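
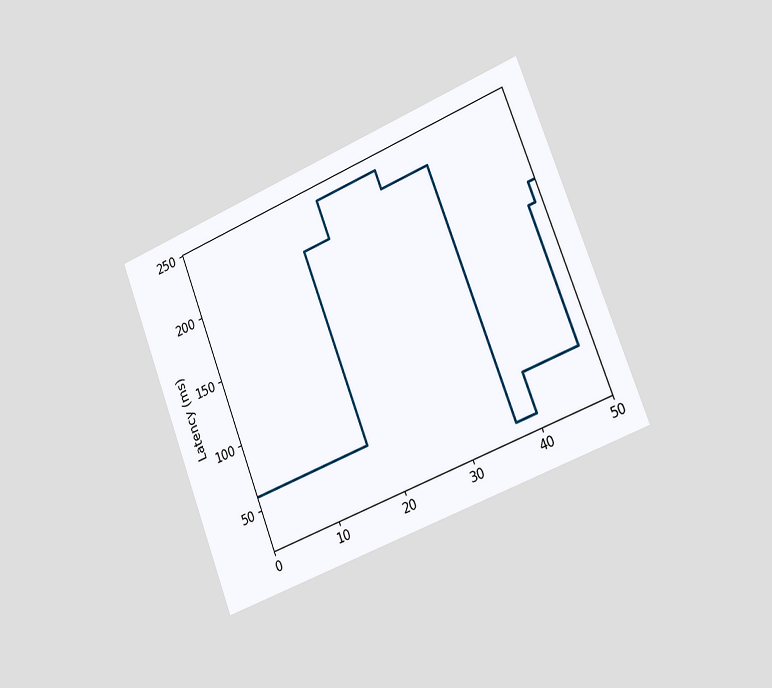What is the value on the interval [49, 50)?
The chart is tilted about 21° counter-clockwise and viewed slightly from the right. On [49, 50) the step sits at 180ms.

180ms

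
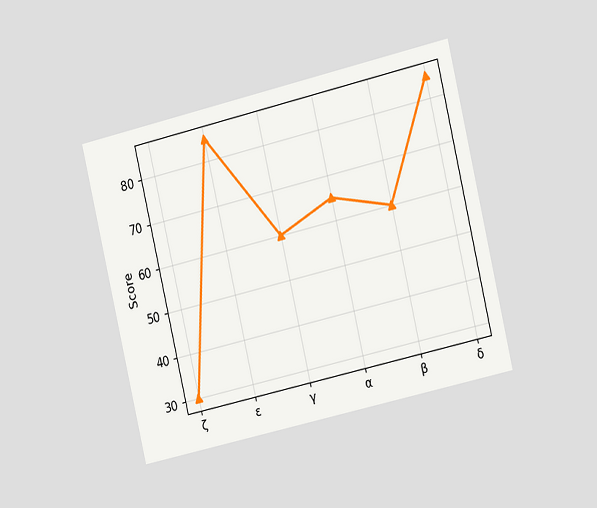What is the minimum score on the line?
The chart is tilted about 13° counter-clockwise and viewed slightly from the right. The lowest point is at ζ, and reading across to the y-axis gives 30.

30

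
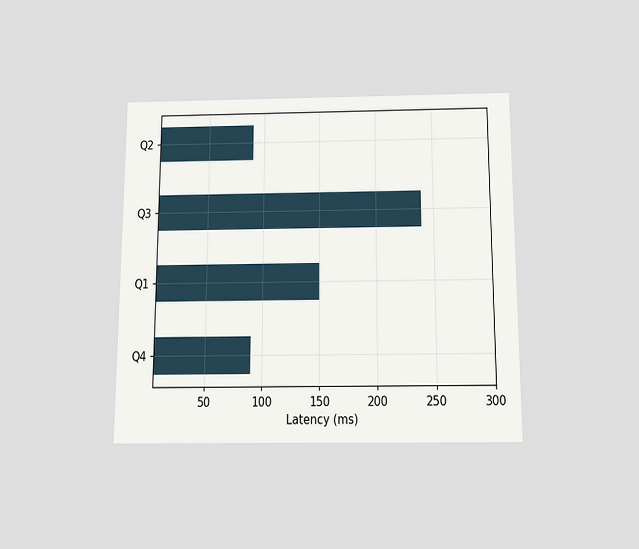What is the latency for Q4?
The chart is viewed slightly from below. Reading along the chart's x-axis, the Q4 bar reaches 90ms.

90ms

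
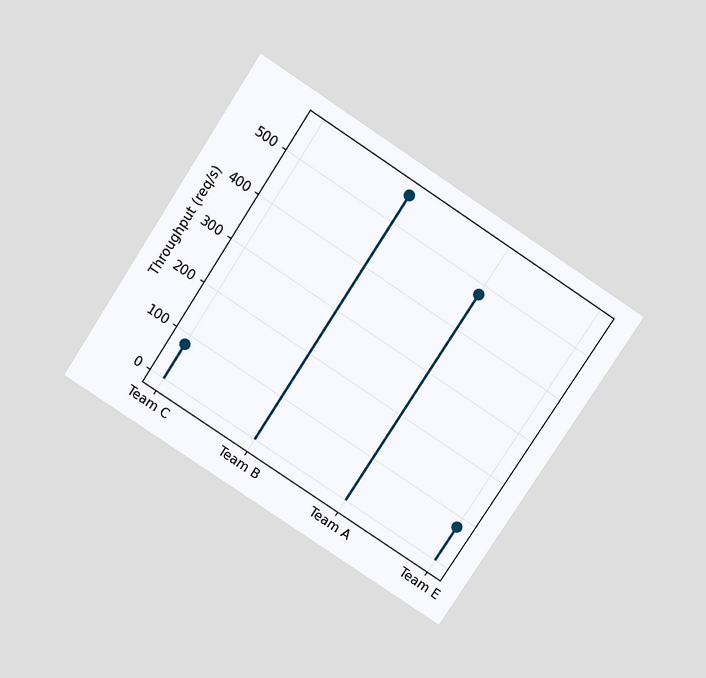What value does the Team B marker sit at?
The chart is tilted about 33° clockwise and viewed slightly from above. The Team B marker sits at 560req/s.

560req/s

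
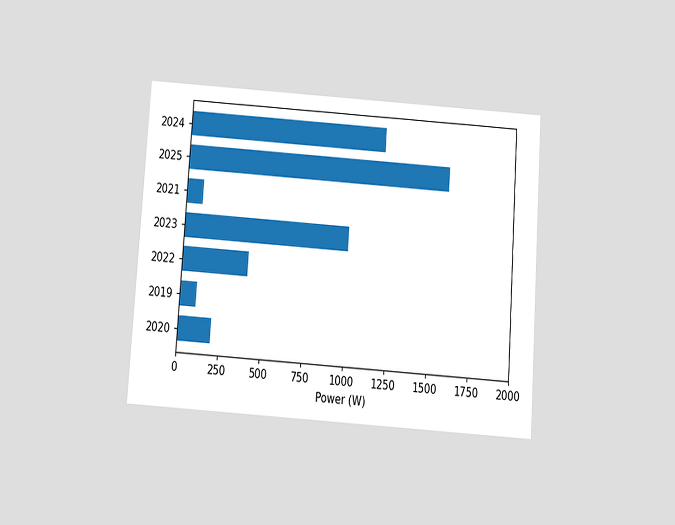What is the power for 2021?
The chart is tilted about 4° clockwise and viewed slightly from below. Reading along the chart's x-axis, the 2021 bar reaches 100W.

100W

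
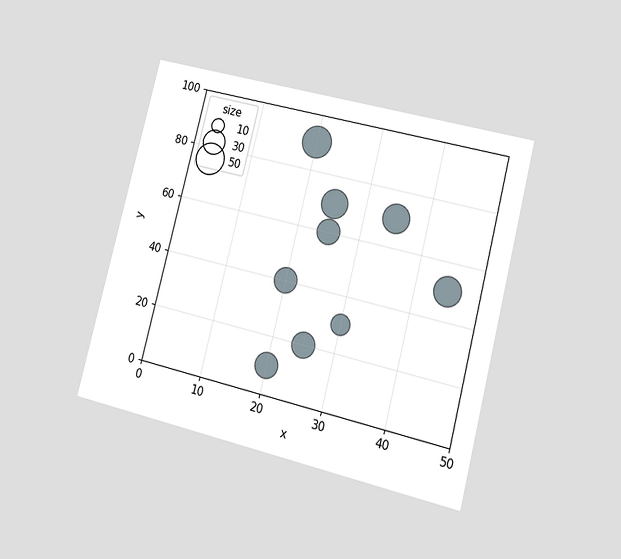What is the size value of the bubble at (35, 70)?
40

The chart is tilted about 14° clockwise and viewed at a slight angle. Matching the bubble at (35, 70) against the size legend gives 40.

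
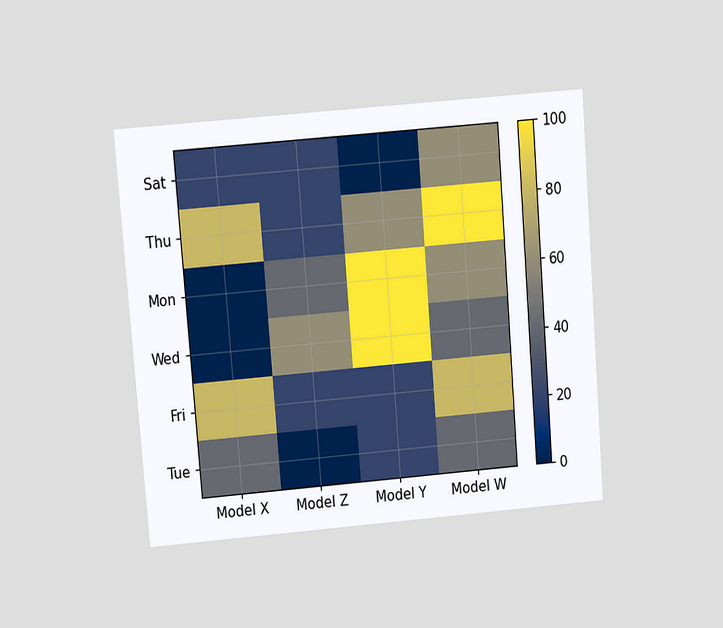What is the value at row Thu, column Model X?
80

The chart is tilted about 5° counter-clockwise and viewed at a slight angle. Matching cell (Thu, Model X) against the colorbar gives 80.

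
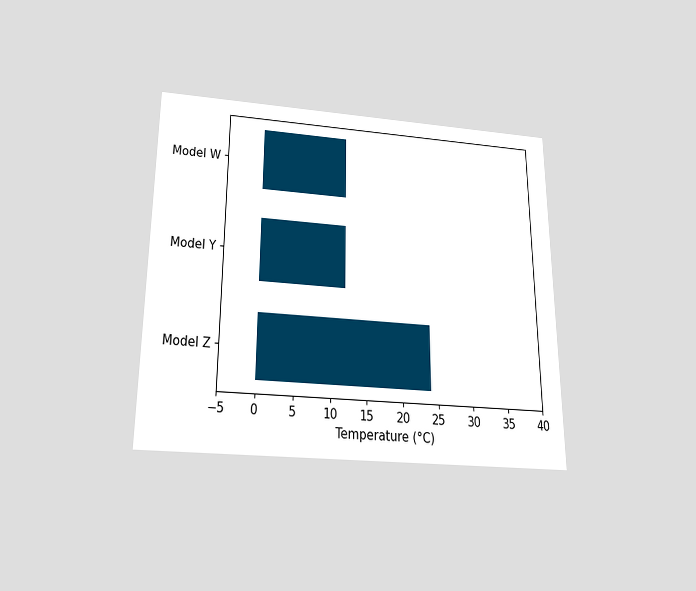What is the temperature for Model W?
The chart is viewed slightly from below. Reading along the chart's x-axis, the Model W bar reaches 12°C.

12°C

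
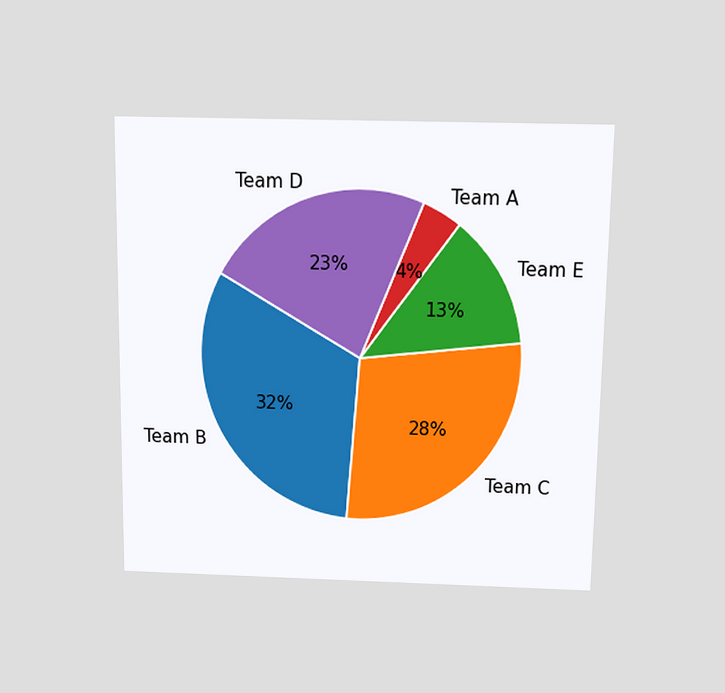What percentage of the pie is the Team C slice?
28%

The chart is viewed slightly from above. The Team C slice takes up 28% of the pie.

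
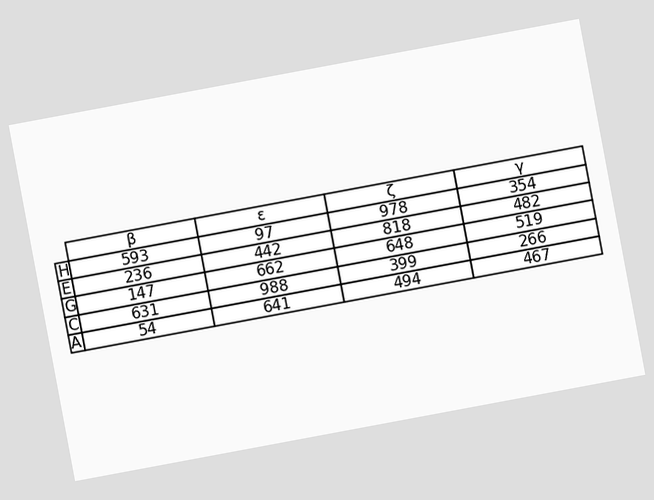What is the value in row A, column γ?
467

The chart is tilted about 11° counter-clockwise. The (A, γ) cell reads 467.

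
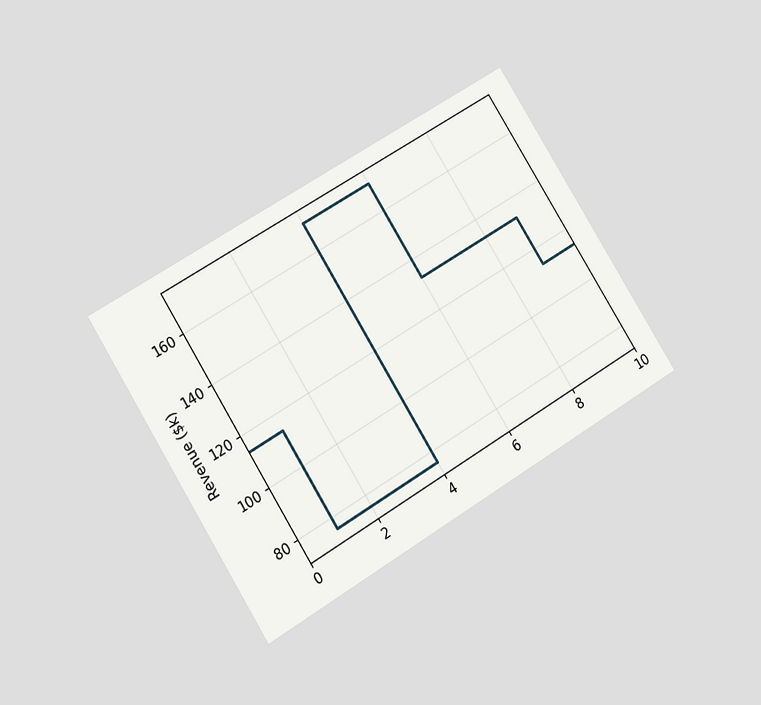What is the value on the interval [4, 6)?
The chart is tilted about 32° counter-clockwise and viewed at a slight angle. On [4, 6) the step sits at $171k.

$171k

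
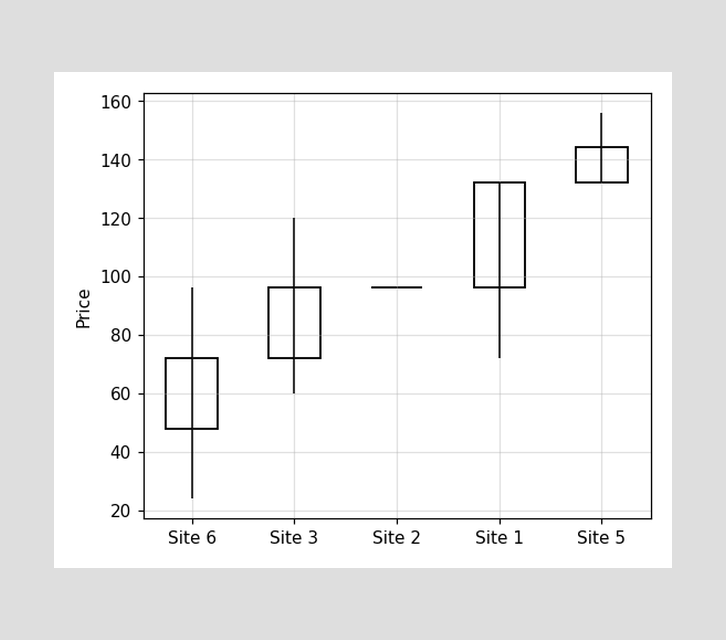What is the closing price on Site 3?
96

The Site 3 candle closes at 96.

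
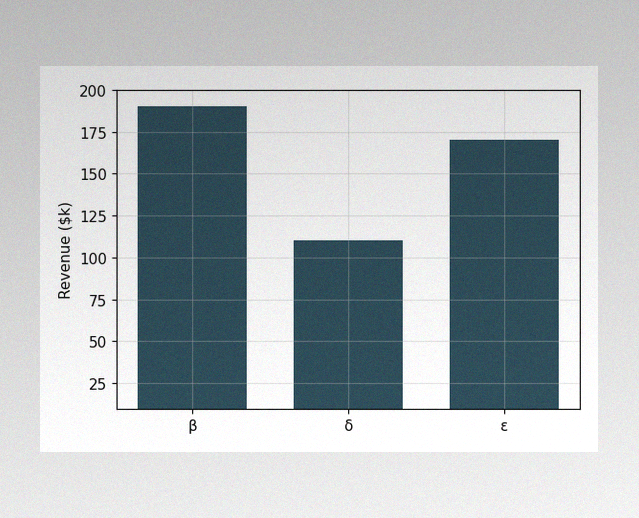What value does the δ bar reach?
$110k

The image has some photo noise and uneven lighting. Reading along the chart's y-axis, the δ bar reaches $110k.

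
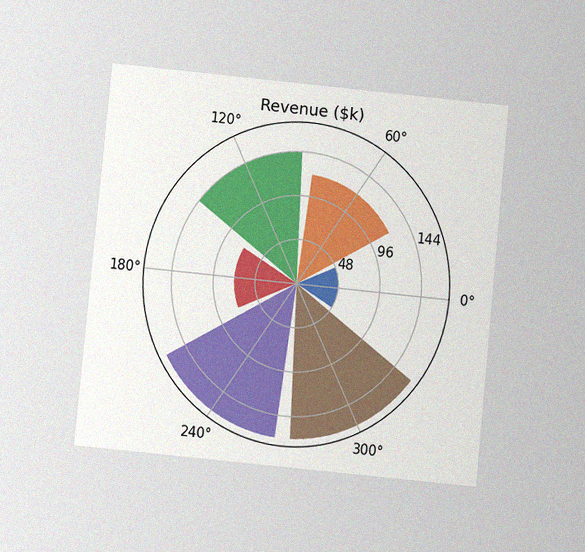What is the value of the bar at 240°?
$168k

The chart is tilted about 6° clockwise and viewed at a slight angle, with some photo noise. The bar at 240° reaches $168k on the radial axis.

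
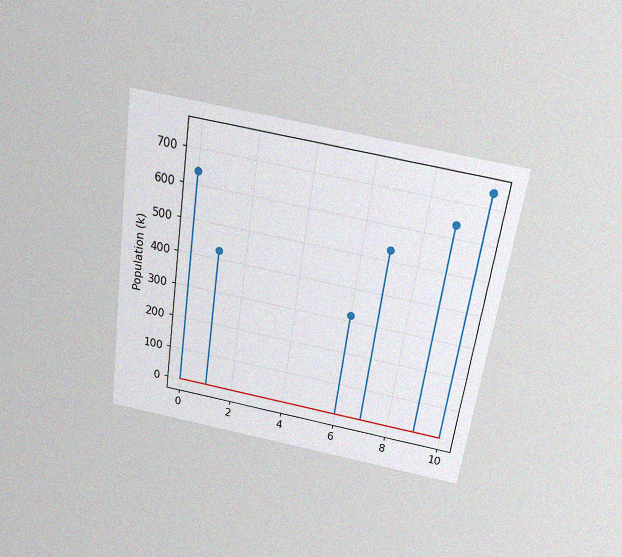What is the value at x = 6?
The chart is tilted about 8° clockwise and viewed slightly from above, with some photo noise. The stem at x=6 reaches 318k.

318k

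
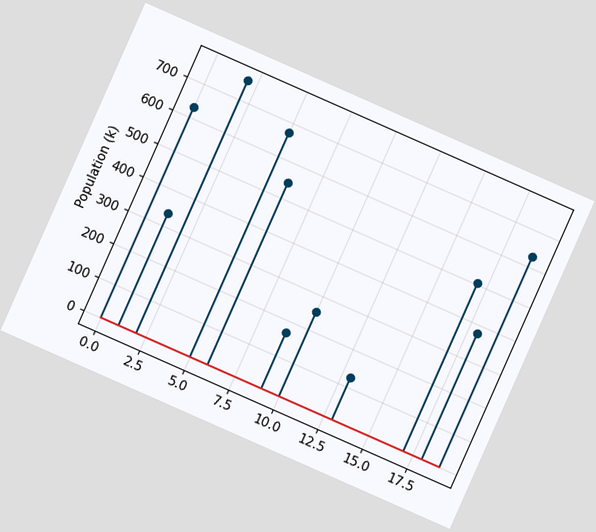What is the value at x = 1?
The chart is tilted about 24° clockwise. The stem at x=1 reaches 336k.

336k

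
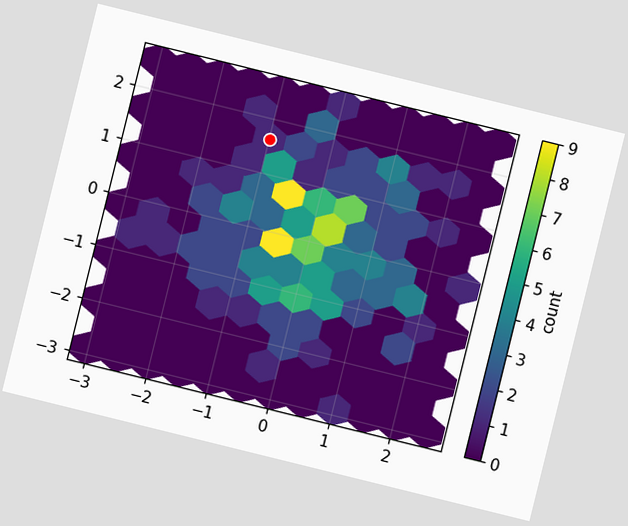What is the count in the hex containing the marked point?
The chart is tilted about 14° clockwise. The marked hex reads 1 on the colorbar.

1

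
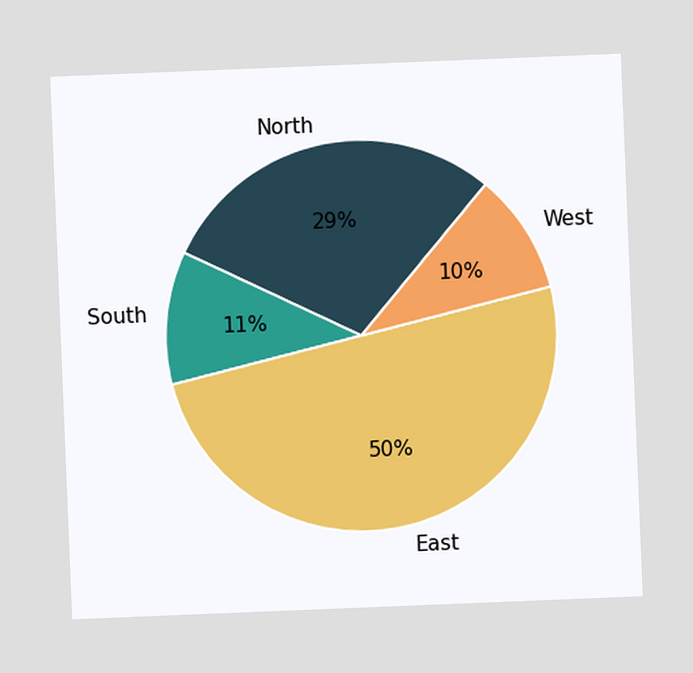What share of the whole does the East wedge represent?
The chart is tilted about 2° counter-clockwise. The East slice takes up 50% of the pie.

50%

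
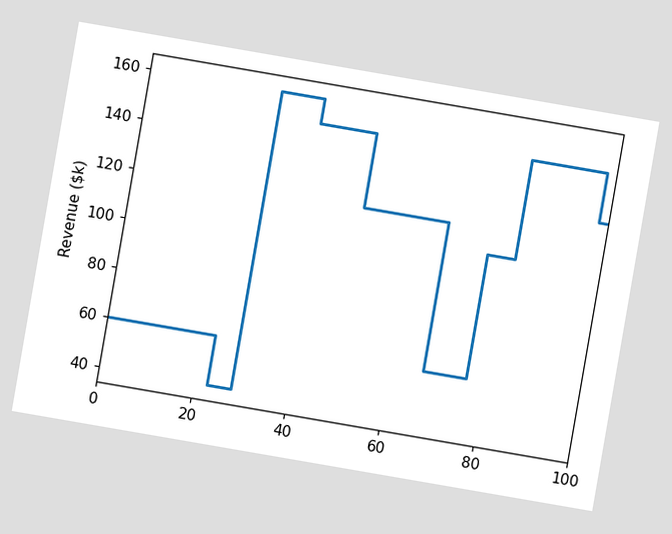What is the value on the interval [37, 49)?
The chart is tilted about 10° clockwise. On [37, 49) the step sits at $150k.

$150k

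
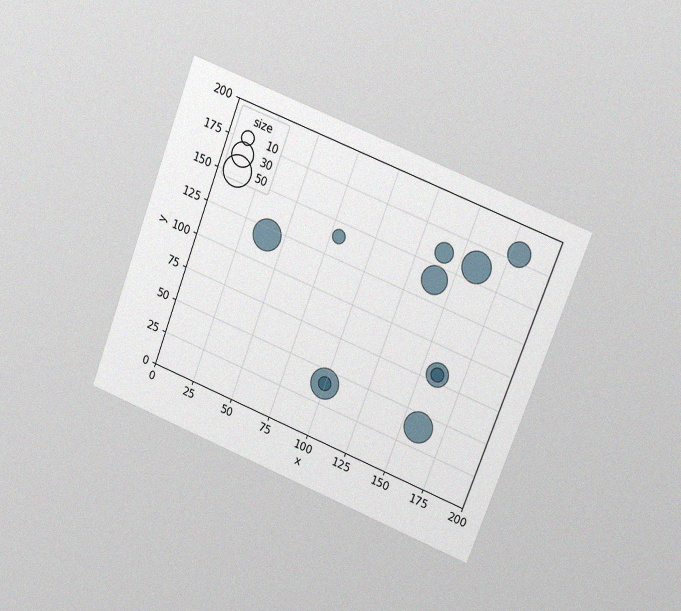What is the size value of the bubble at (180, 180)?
30

The chart is tilted about 21° clockwise and viewed at a slight angle, with some photo noise. Matching the bubble at (180, 180) against the size legend gives 30.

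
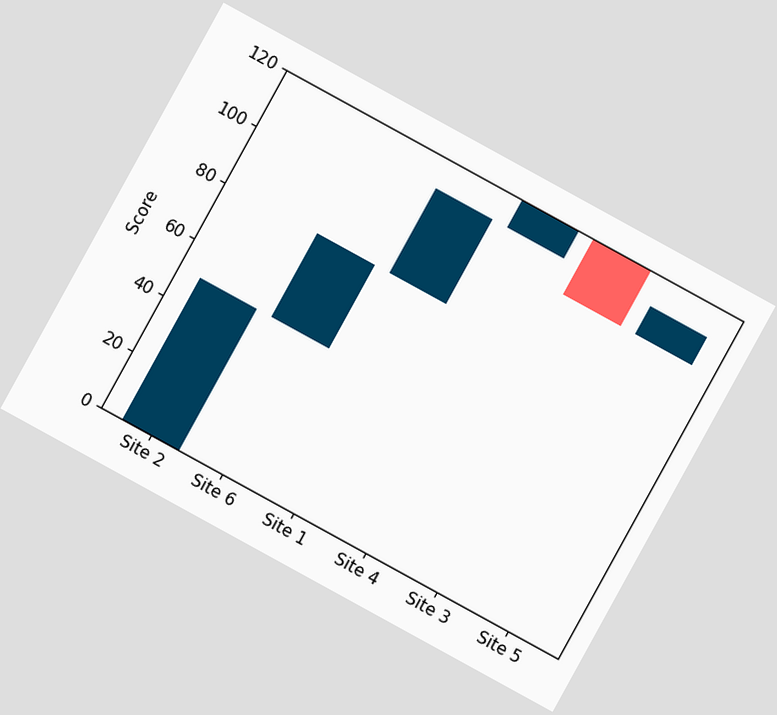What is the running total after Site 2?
The chart is tilted about 29° clockwise. After Site 2 the running total reaches 50.

50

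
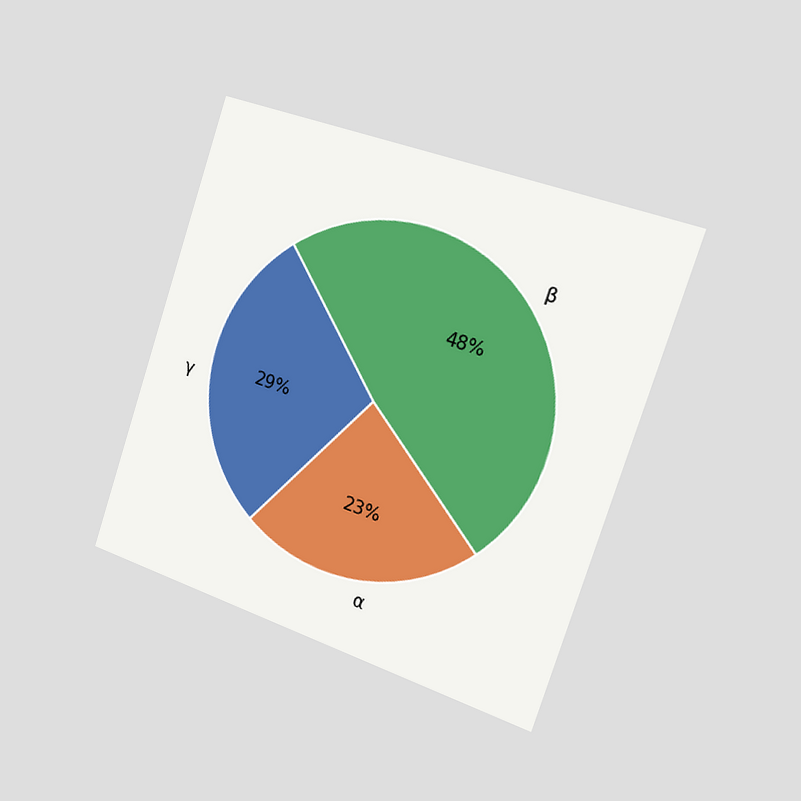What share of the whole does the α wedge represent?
23%

The chart is tilted about 18° clockwise and viewed slightly from the right. The α slice takes up 23% of the pie.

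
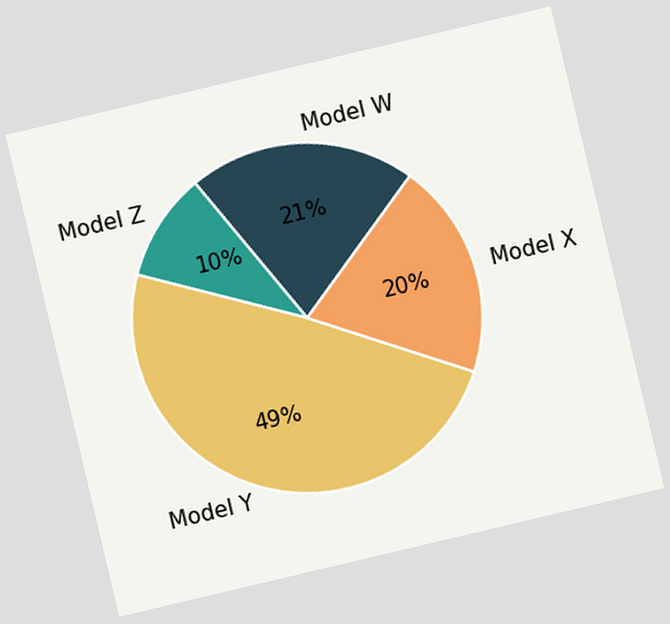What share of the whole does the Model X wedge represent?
The chart is tilted about 13° counter-clockwise. The Model X slice takes up 20% of the pie.

20%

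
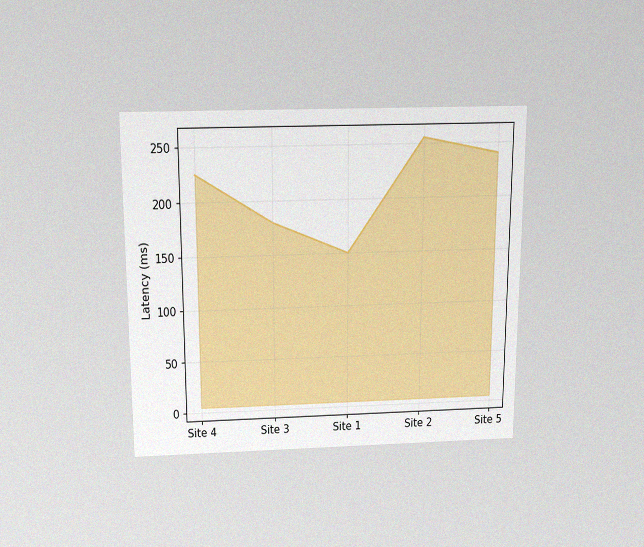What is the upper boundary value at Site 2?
The chart is viewed slightly from above, with some photo noise. At Site 2 the upper boundary is at 255ms.

255ms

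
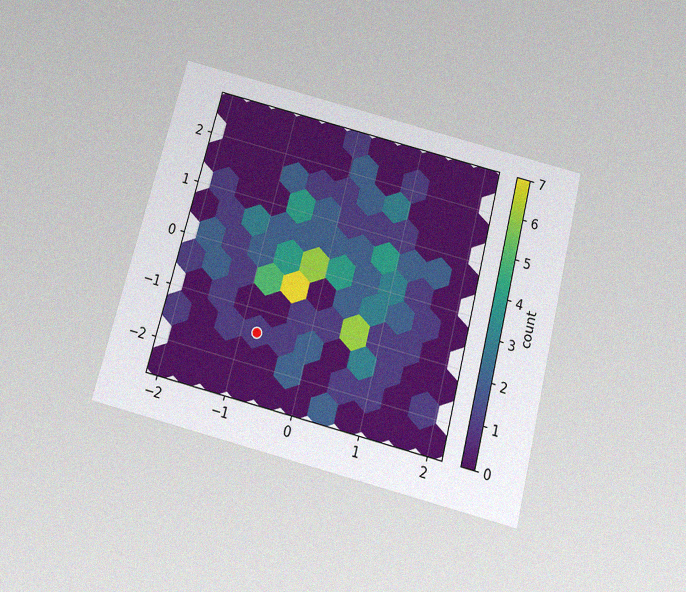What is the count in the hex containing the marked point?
1

The chart is tilted about 14° clockwise and viewed slightly from below, with some photo noise. The marked hex reads 1 on the colorbar.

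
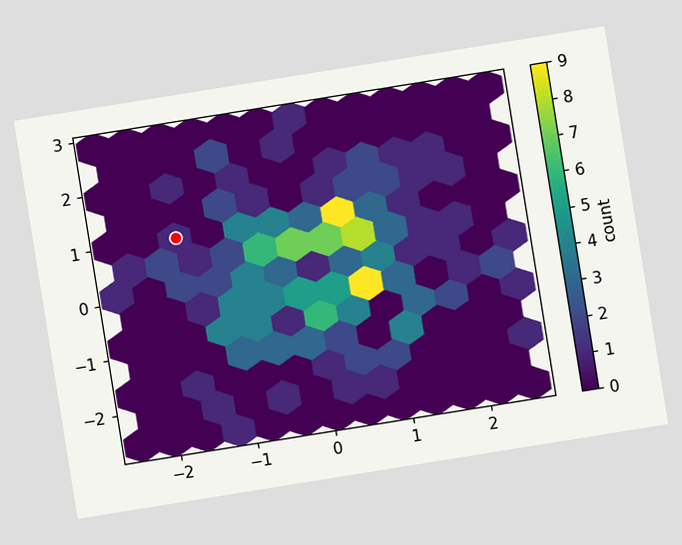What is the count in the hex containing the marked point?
The chart is tilted about 9° counter-clockwise. The marked hex reads 1 on the colorbar.

1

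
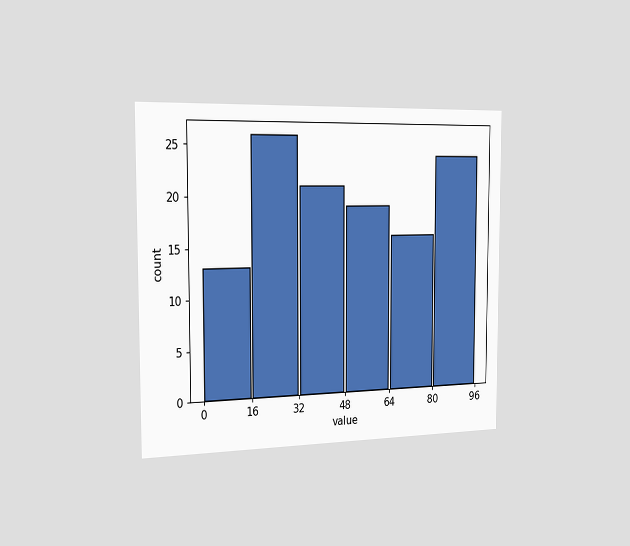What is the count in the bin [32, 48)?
The chart is viewed slightly from the left. The [32, 48) bin has height 21.

21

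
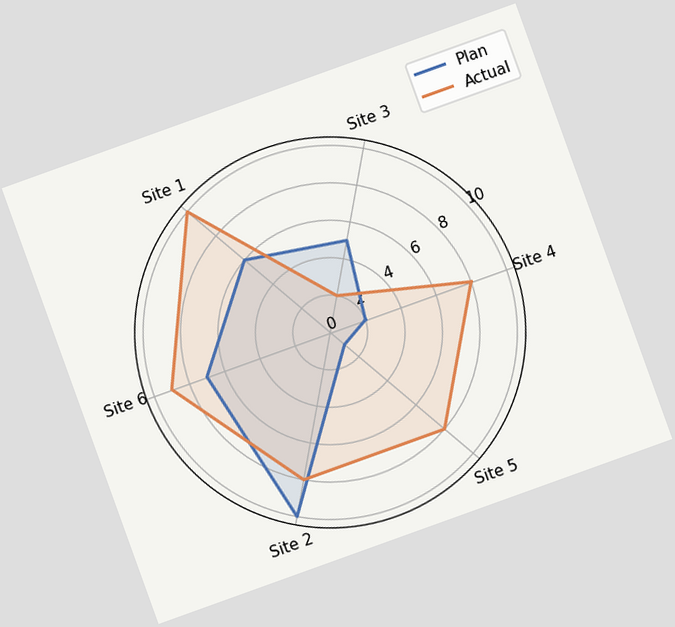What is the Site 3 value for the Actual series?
2

The chart is tilted about 20° counter-clockwise. On the Site 3 axis, Actual reaches 2.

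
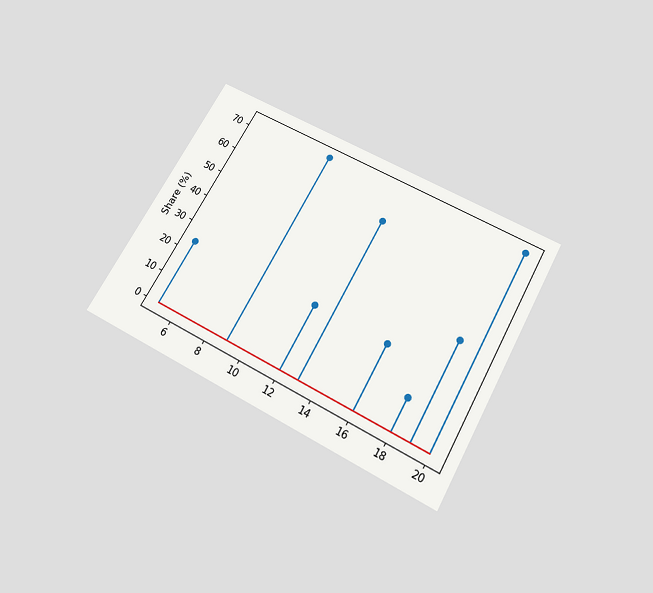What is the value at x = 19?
The chart is tilted about 29° clockwise and viewed slightly from below. The stem at x=19 reaches 36%.

36%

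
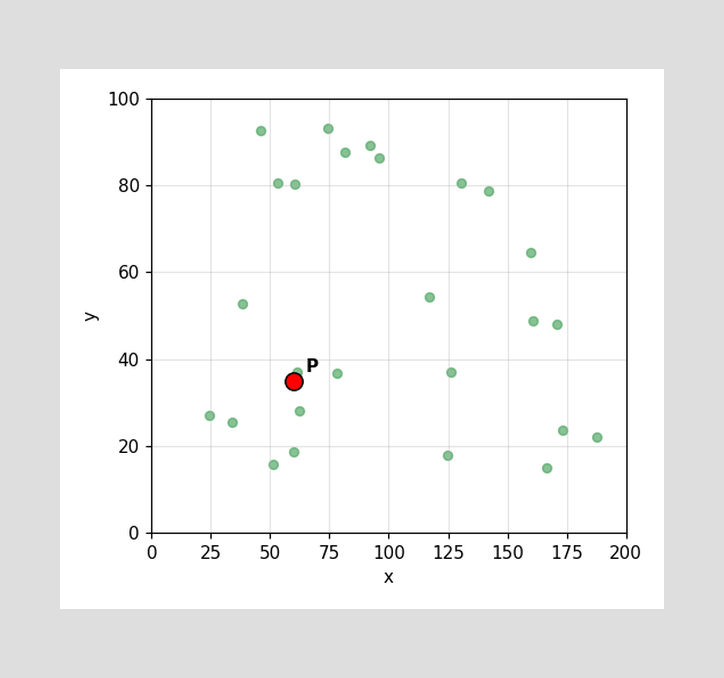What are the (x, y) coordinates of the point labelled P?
Following the gridlines from P to each axis, P sits at (60, 35).

(60, 35)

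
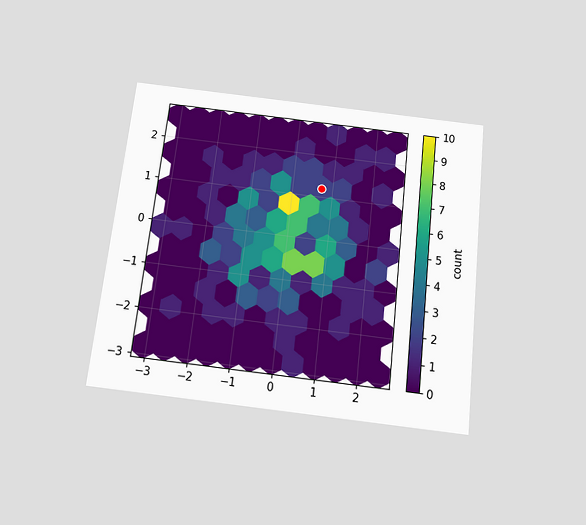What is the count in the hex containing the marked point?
The chart is tilted about 6° clockwise and viewed slightly from below. The marked hex reads 2 on the colorbar.

2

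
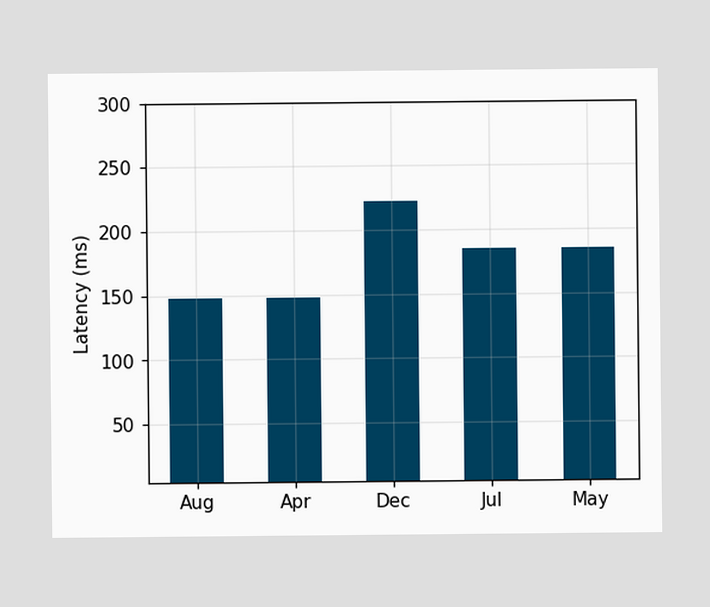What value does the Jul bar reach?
185ms

Reading along the chart's y-axis, the Jul bar reaches 185ms.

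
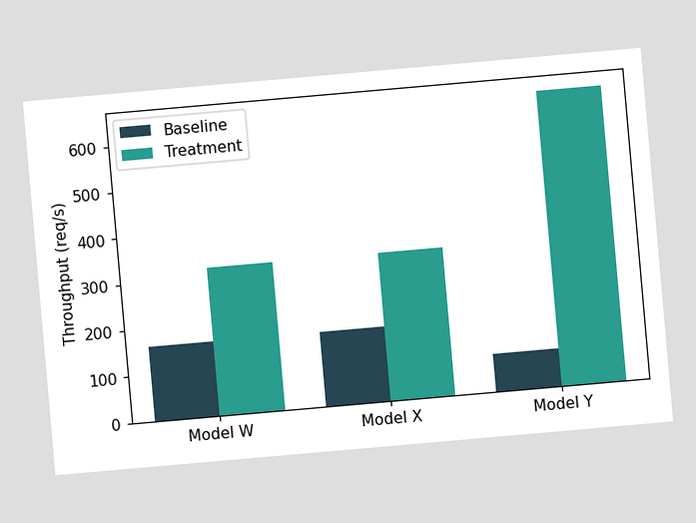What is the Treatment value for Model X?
The chart is tilted about 5° counter-clockwise. The Treatment bar at Model X reaches 320req/s on the y-axis.

320req/s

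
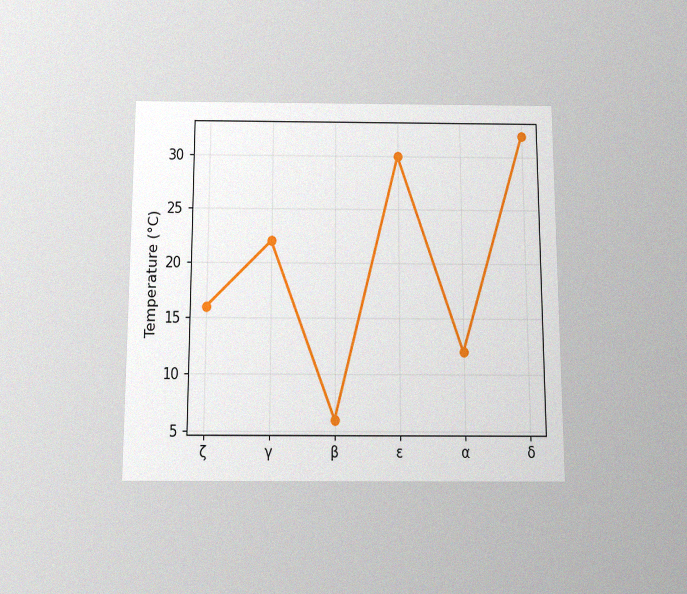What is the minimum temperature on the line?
6°C

The chart is viewed slightly from below, with some photo noise. The lowest point is at β, and reading across to the y-axis gives 6°C.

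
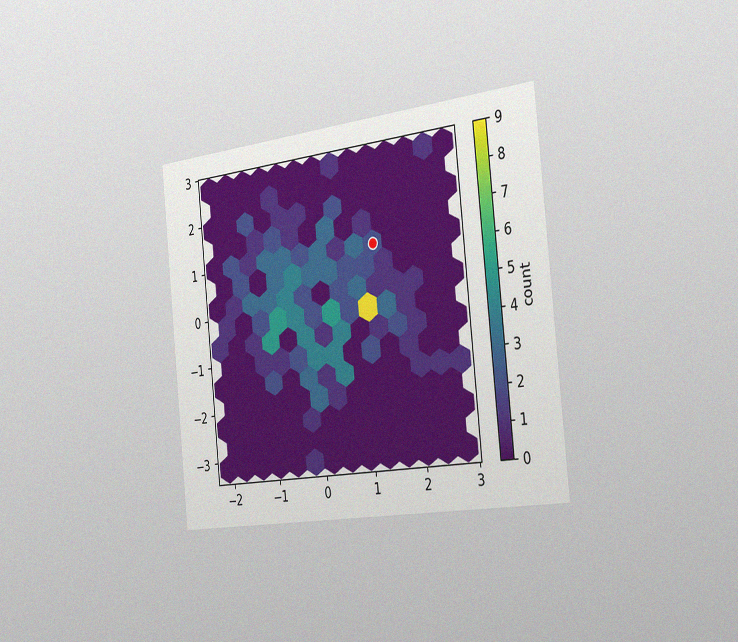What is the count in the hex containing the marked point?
2

The chart is tilted about 6° counter-clockwise and viewed slightly from the right, with some photo noise. The marked hex reads 2 on the colorbar.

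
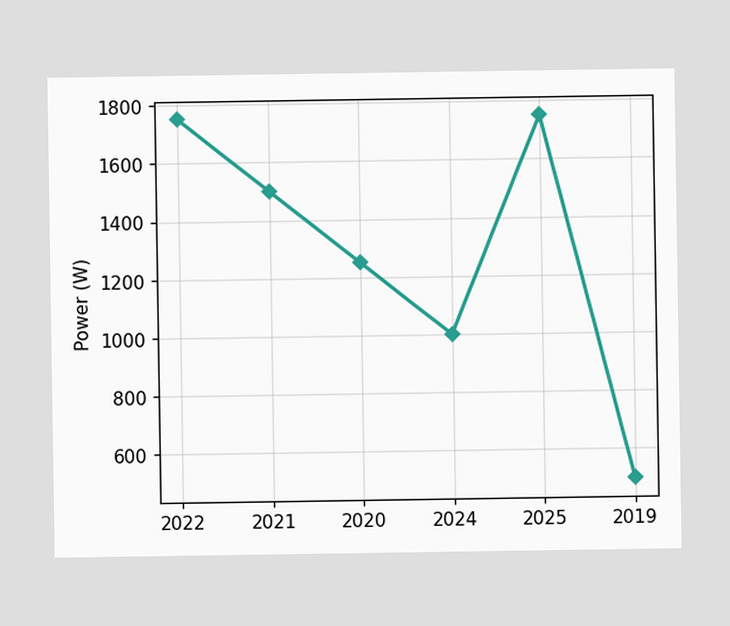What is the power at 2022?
At 2022, the line is at 1750W.

1750W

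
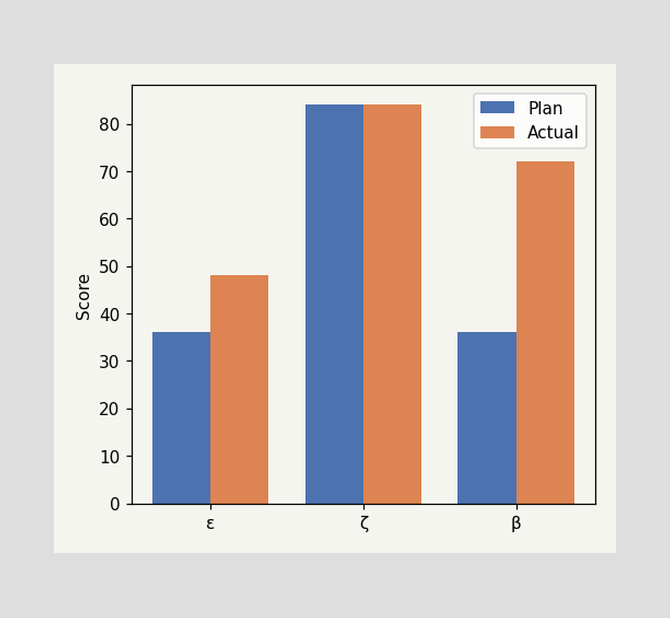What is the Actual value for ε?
48

The Actual bar at ε reaches 48 on the y-axis.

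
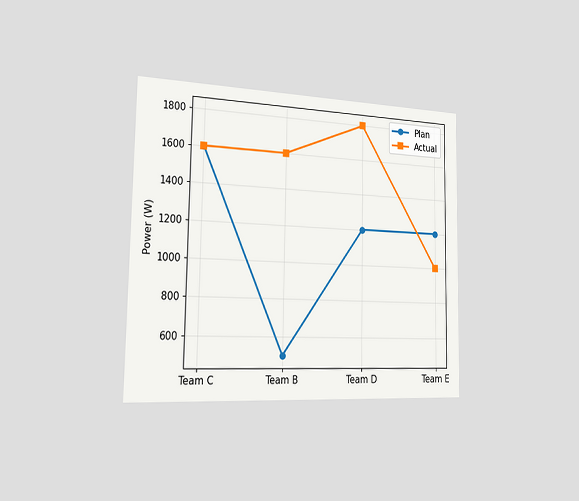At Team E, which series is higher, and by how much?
The chart is viewed slightly from the left. At Team E, Plan sits above the other line by 200W.

Plan, by 200W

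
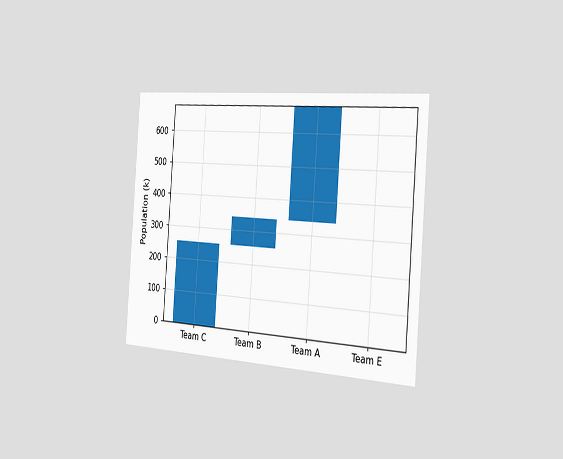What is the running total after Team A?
The chart is tilted about 4° clockwise and viewed slightly from the right. After Team A the running total reaches 680k.

680k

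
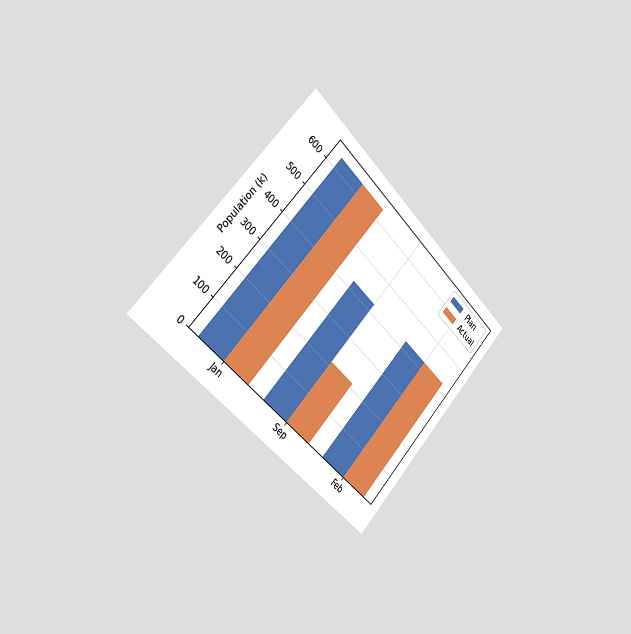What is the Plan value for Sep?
424k

The chart is tilted about 45° clockwise and viewed slightly from the left. The Plan bar at Sep reaches 424k on the y-axis.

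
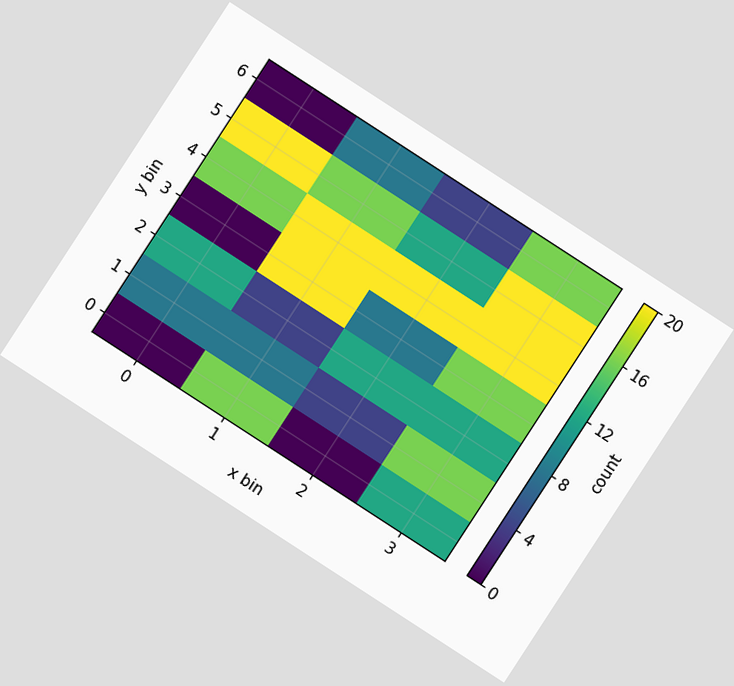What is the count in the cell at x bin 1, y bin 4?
20

The chart is tilted about 33° clockwise. Matching the cell (1, 4) against the colorbar gives 20.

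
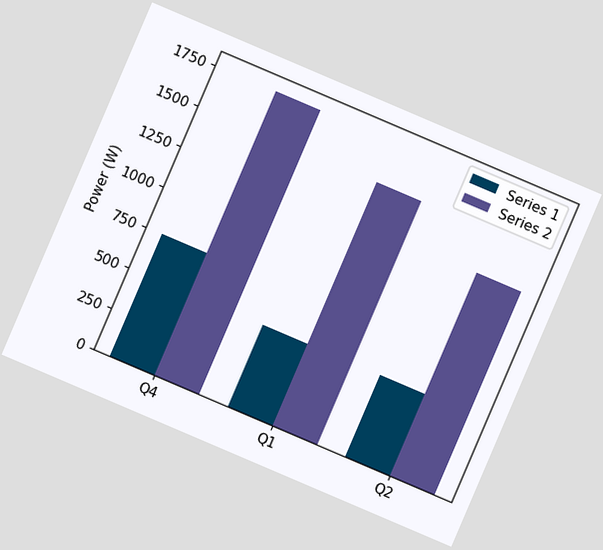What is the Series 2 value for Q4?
The chart is tilted about 23° clockwise. The Series 2 bar at Q4 reaches 1750W on the y-axis.

1750W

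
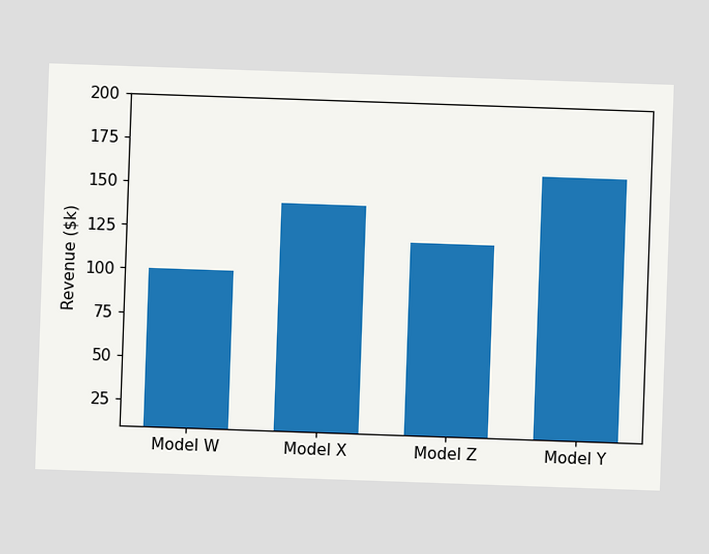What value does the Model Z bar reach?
Reading along the chart's y-axis, the Model Z bar reaches $120k.

$120k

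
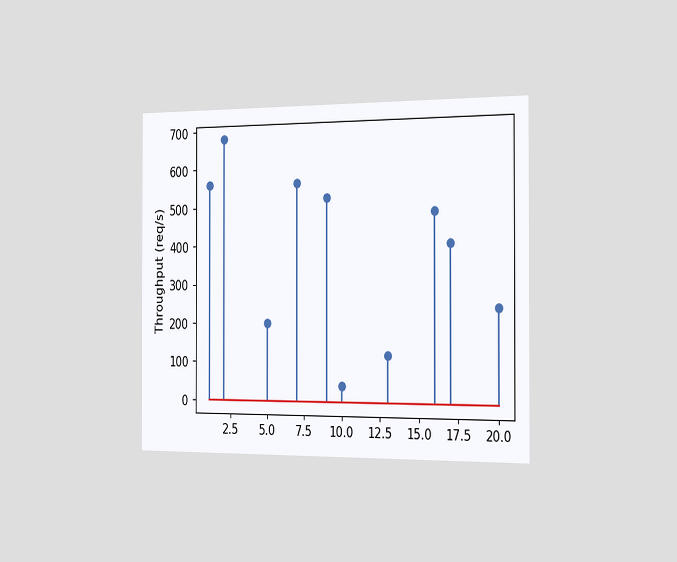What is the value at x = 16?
480req/s

The chart is viewed slightly from the right. The stem at x=16 reaches 480req/s.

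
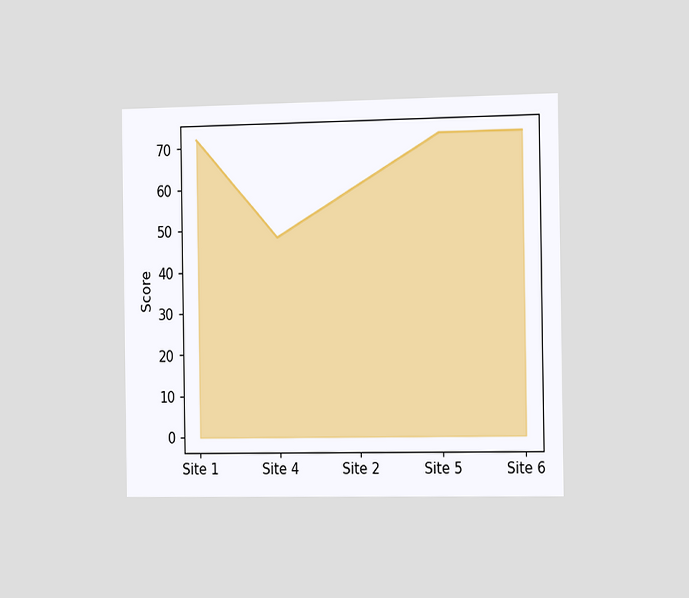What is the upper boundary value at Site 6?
72

The chart is viewed slightly from the right. At Site 6 the upper boundary is at 72.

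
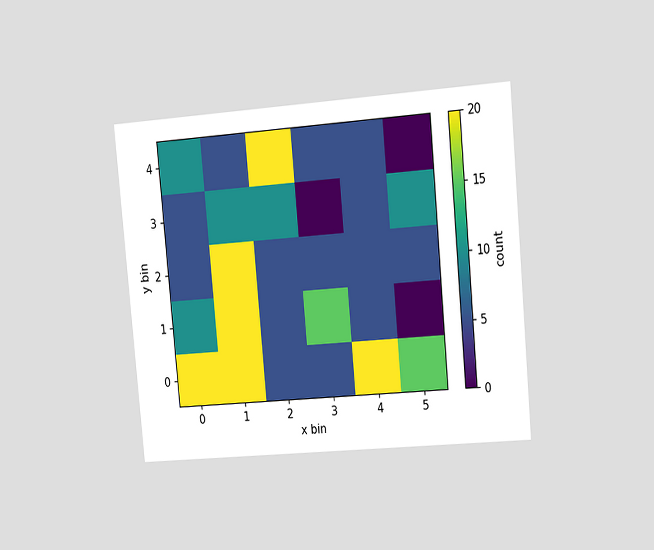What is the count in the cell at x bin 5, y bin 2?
5

The chart is tilted about 5° counter-clockwise and viewed slightly from the right. Matching the cell (5, 2) against the colorbar gives 5.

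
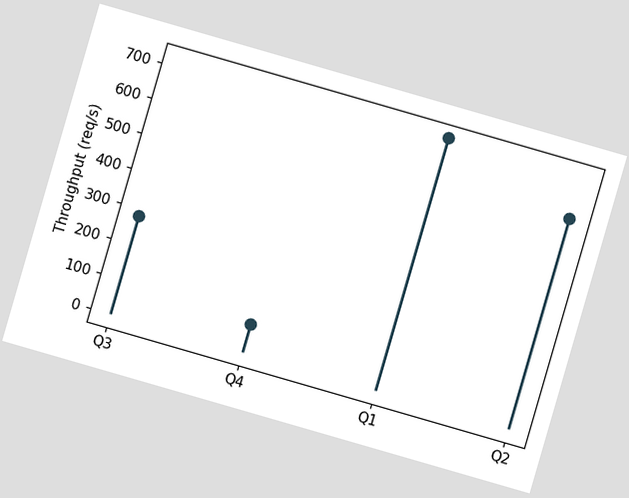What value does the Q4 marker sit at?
The chart is tilted about 16° clockwise. The Q4 marker sits at 80req/s.

80req/s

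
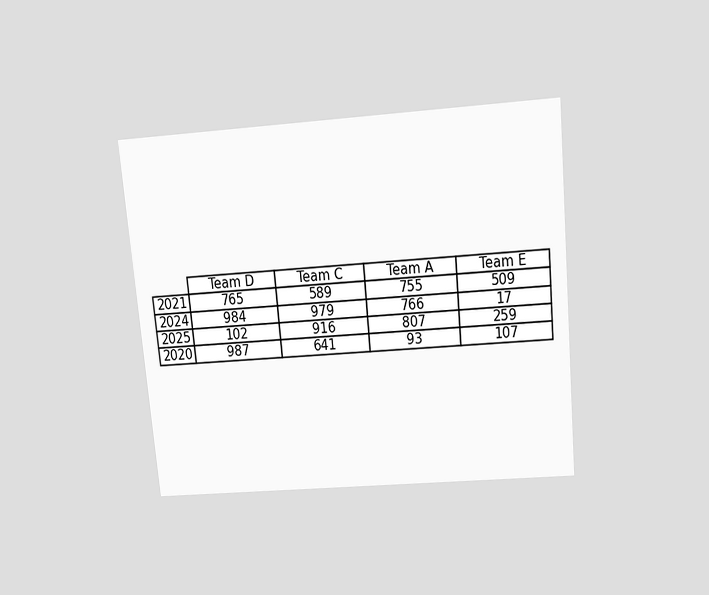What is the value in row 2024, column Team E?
The chart is tilted about 5° counter-clockwise and viewed slightly from above. The (2024, Team E) cell reads 17.

17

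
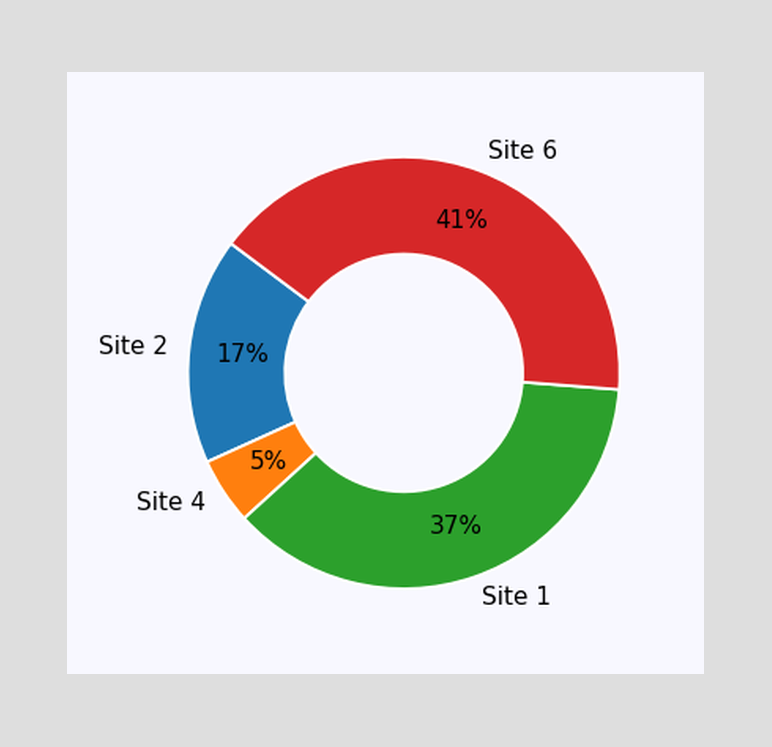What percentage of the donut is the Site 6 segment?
41%

The Site 6 segment takes up 41% of the ring.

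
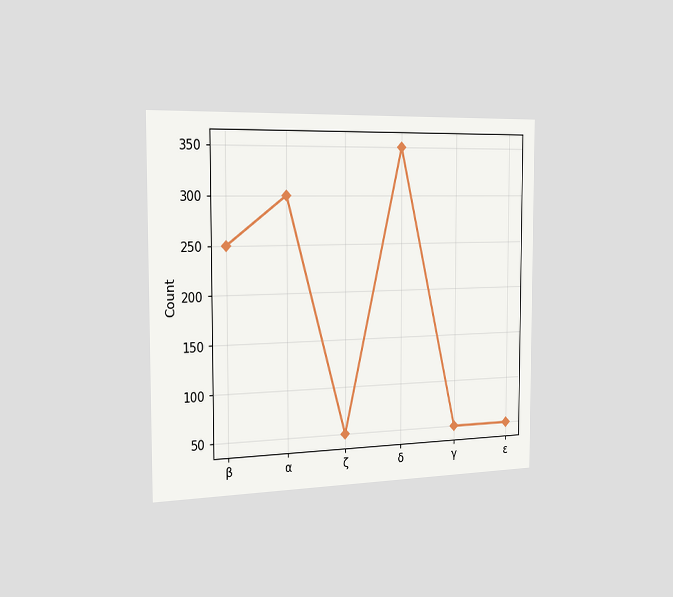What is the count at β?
250

The chart is viewed slightly from the left. At β, the line is at 250.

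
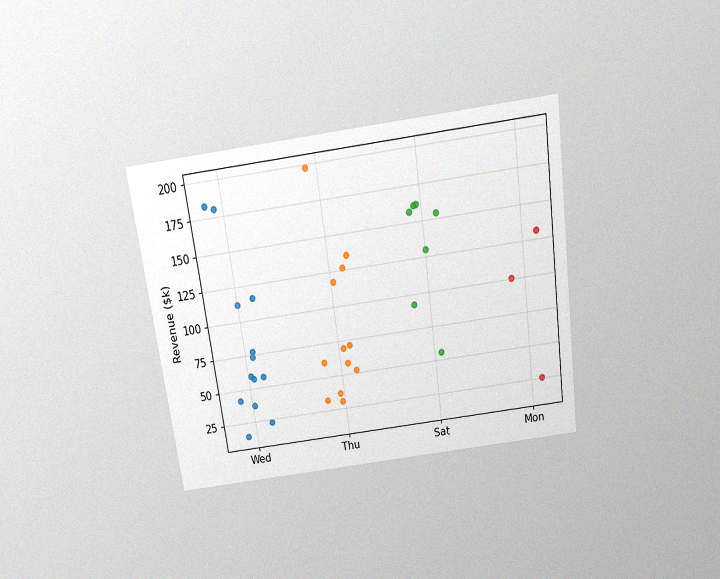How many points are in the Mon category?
The chart is tilted about 8° counter-clockwise and viewed slightly from above, with some photo noise. Counting the markers in the Mon column gives 3.

3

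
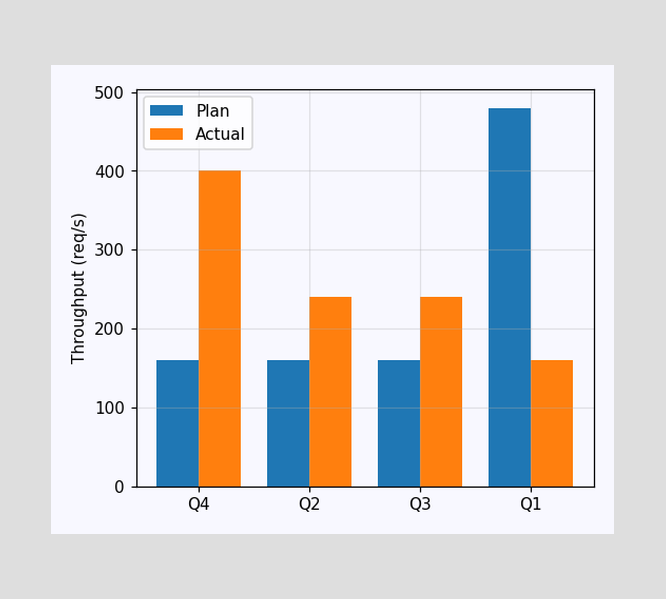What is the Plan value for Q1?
The Plan bar at Q1 reaches 480req/s on the y-axis.

480req/s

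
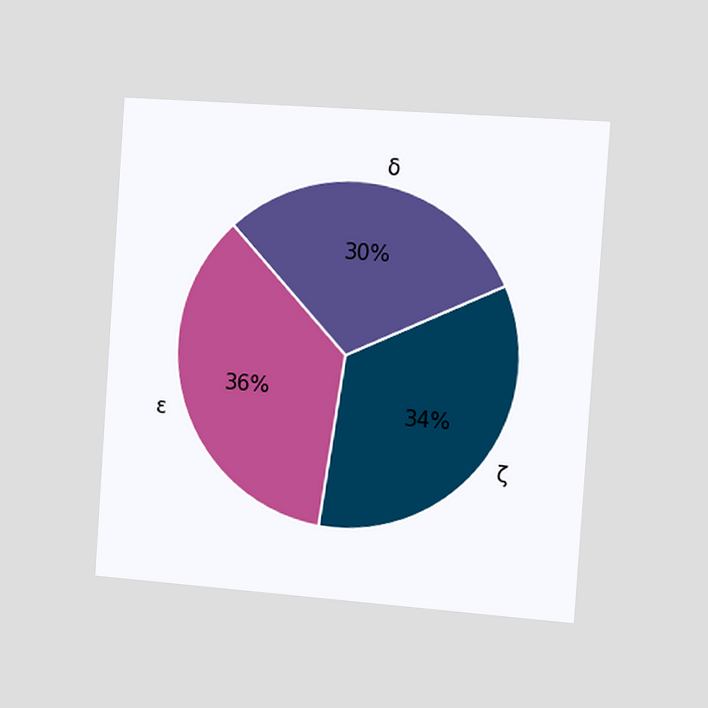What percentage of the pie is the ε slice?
36%

The chart is tilted about 4° clockwise and viewed slightly from the right. The ε slice takes up 36% of the pie.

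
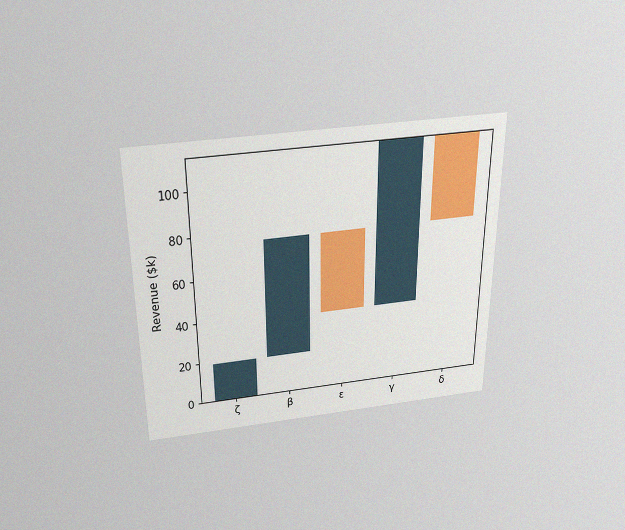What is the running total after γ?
$114k

The chart is viewed slightly from above, with some photo noise. After γ the running total reaches $114k.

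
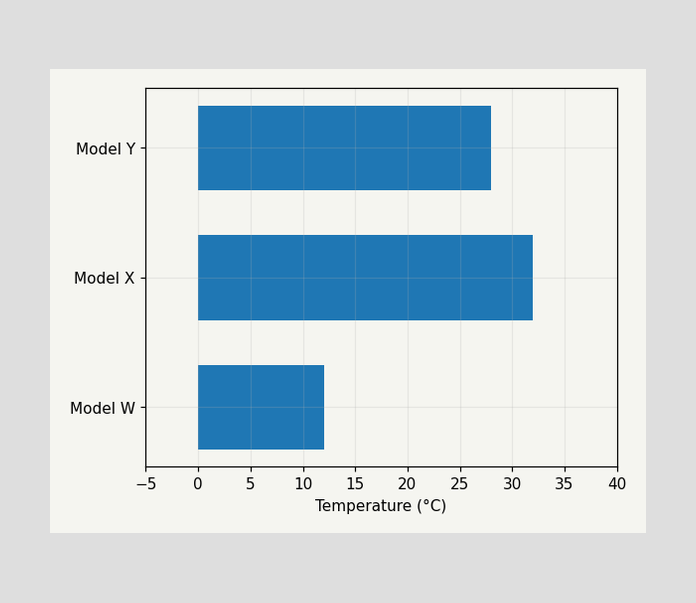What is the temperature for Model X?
32°C

Reading along the chart's x-axis, the Model X bar reaches 32°C.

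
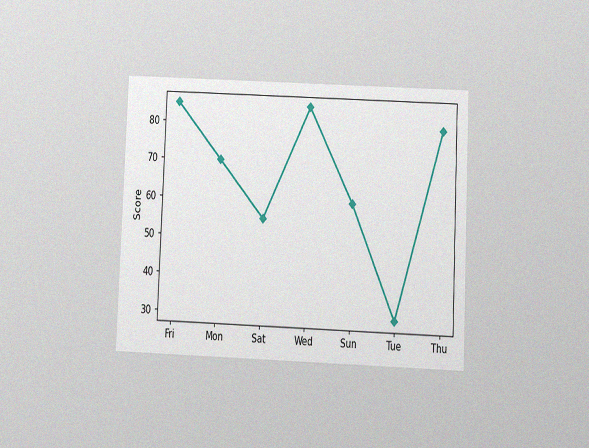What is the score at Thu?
80

The chart is tilted about 2° clockwise and viewed slightly from below, with some photo noise. At Thu, the line is at 80.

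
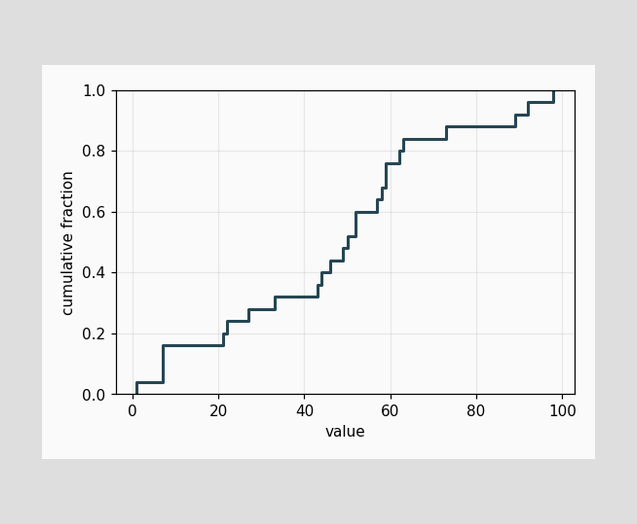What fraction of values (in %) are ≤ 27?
At x=27 the ECDF step is at 28%.

28%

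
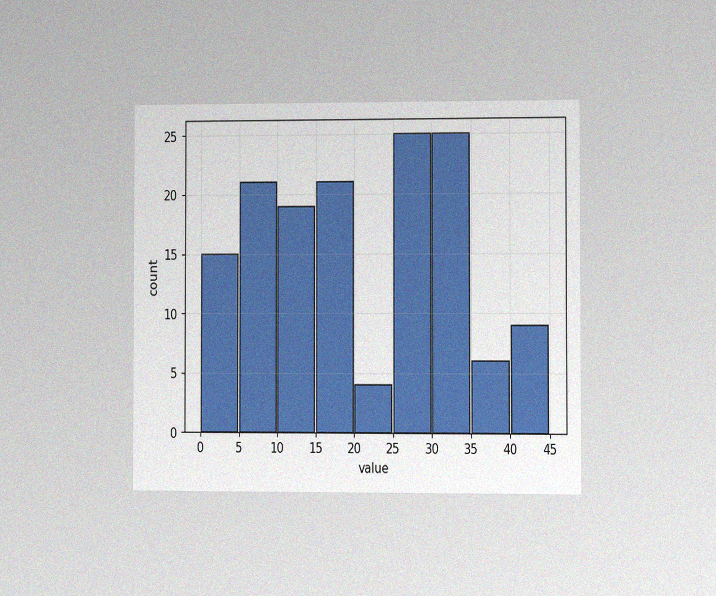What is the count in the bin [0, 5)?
15

The chart is viewed at a slight angle, with some photo noise. The [0, 5) bin has height 15.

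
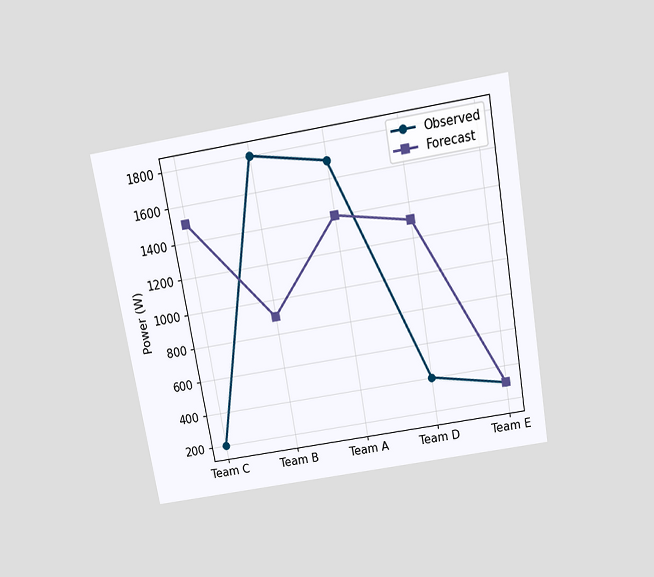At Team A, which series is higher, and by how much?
Observed, by 300W

The chart is tilted about 10° counter-clockwise and viewed slightly from above. At Team A, Observed sits above the other line by 300W.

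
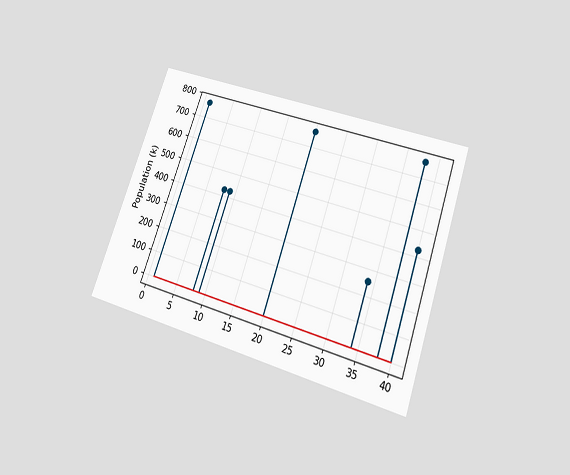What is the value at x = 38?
The chart is tilted about 19° clockwise and viewed slightly from below. The stem at x=38 reaches 765k.

765k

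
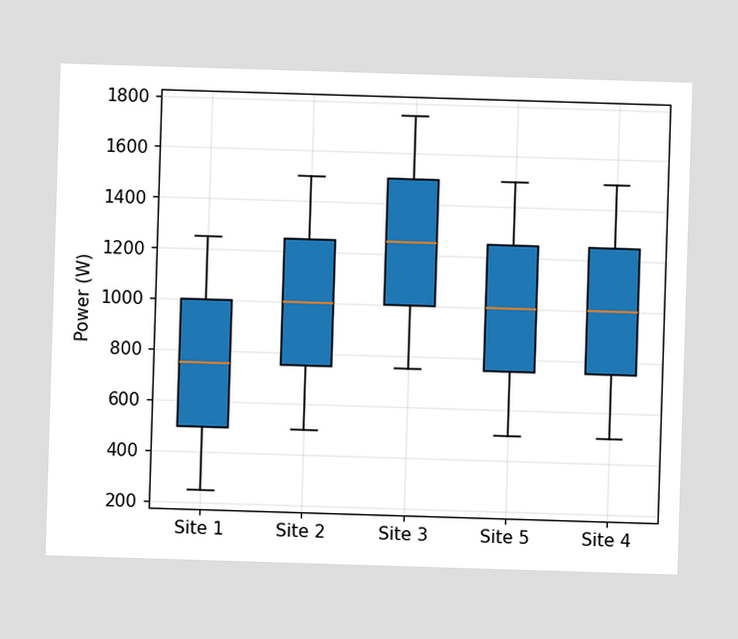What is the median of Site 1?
The median line in the Site 1 box sits at 750W.

750W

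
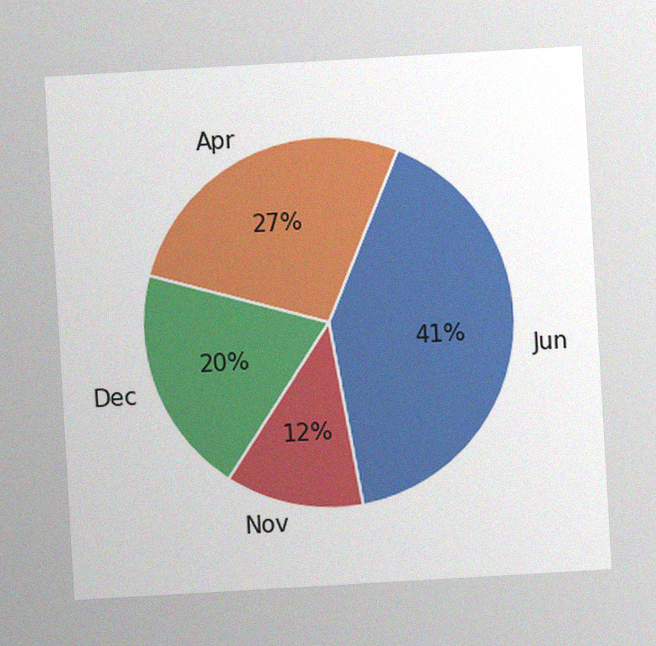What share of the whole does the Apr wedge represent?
The chart is tilted about 3° counter-clockwise, with some photo noise. The Apr slice takes up 27% of the pie.

27%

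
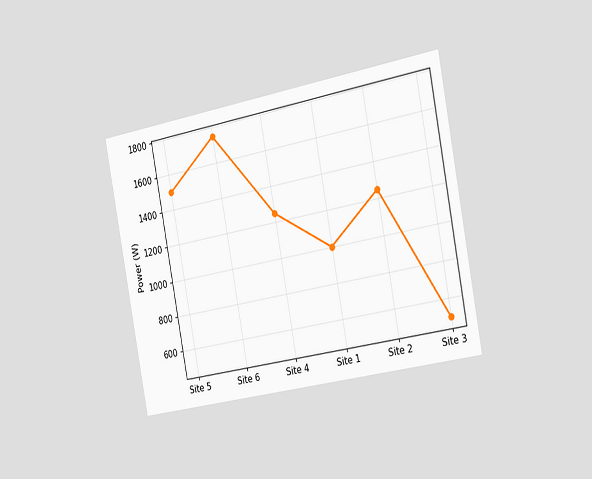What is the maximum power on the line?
The chart is tilted about 11° counter-clockwise and viewed slightly from the right. The highest point is at Site 6, and reading across to the y-axis gives 1750W.

1750W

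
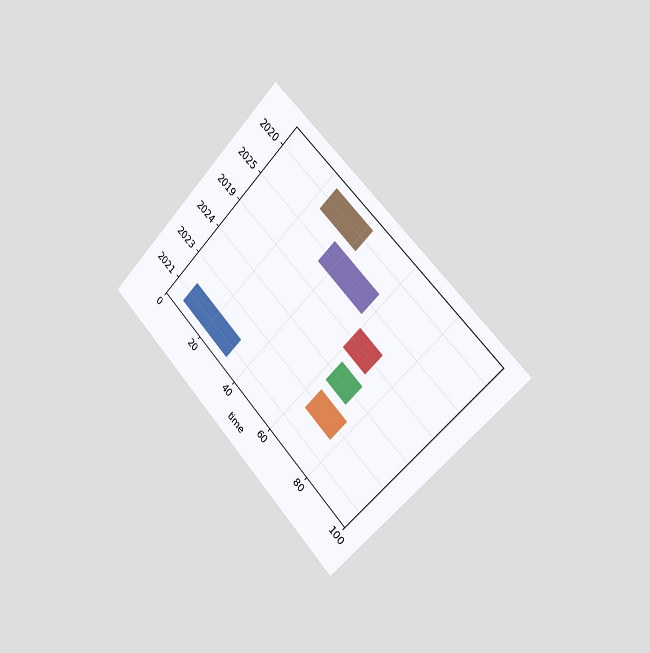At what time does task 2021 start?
The chart is tilted about 45° clockwise and viewed slightly from the right. The 2021 bar begins at t=7.

7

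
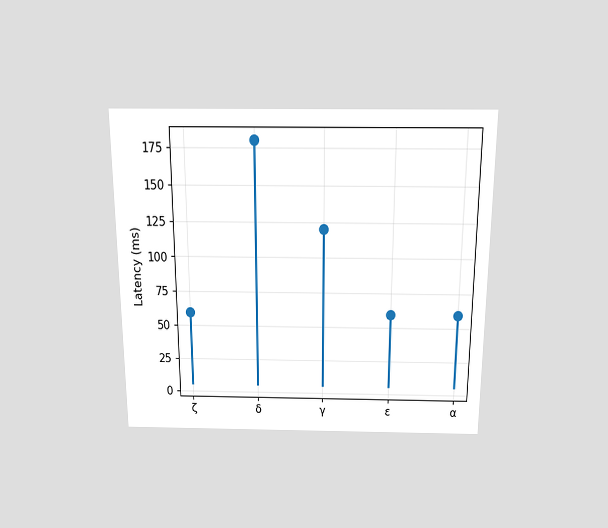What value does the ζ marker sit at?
60ms

The chart is viewed slightly from above. The ζ marker sits at 60ms.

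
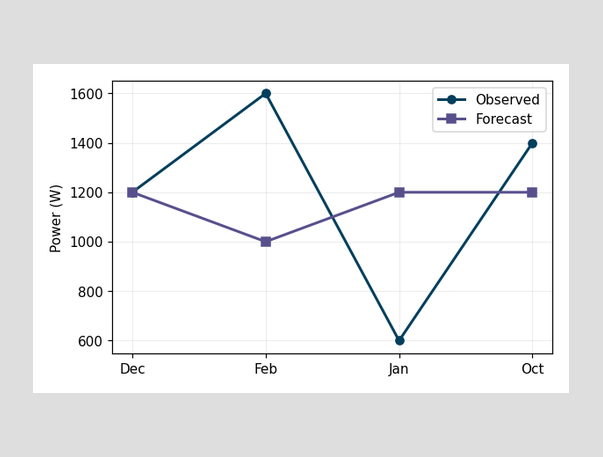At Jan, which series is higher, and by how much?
Forecast, by 600W

At Jan, Forecast sits above the other line by 600W.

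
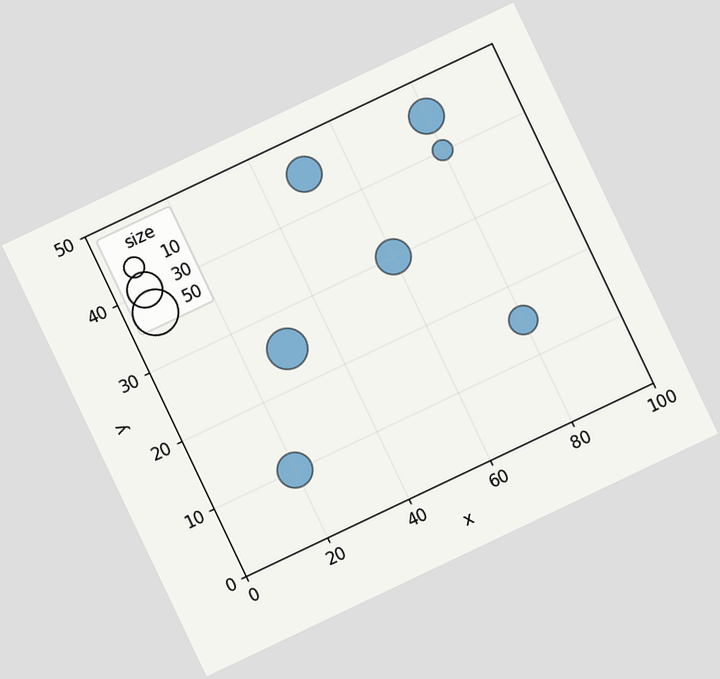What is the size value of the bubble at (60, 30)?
30

The chart is tilted about 25° counter-clockwise. Matching the bubble at (60, 30) against the size legend gives 30.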